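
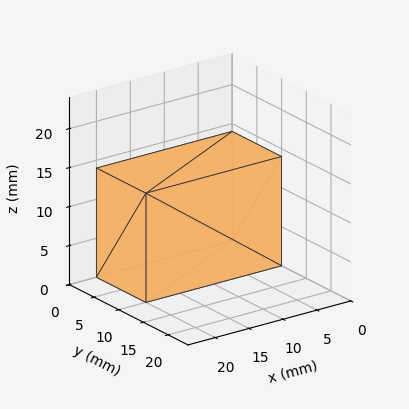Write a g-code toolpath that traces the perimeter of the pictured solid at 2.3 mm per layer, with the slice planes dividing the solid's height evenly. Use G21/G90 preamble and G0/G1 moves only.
Reading the render: the shape is a rectangular box, roughly 20 × 10 mm footprint and 14 mm tall (dimensions read to the nearest mm from the axis ticks). For the g-code, the solid's height is divided into equal slices at the stated Δz and each level perimeter traced with G1 moves after a G0 lift.

; perimeter-only toolpath
G21 ; units = mm
G90 ; absolute positioning
G28 ; home
; layer 1
G0 Z2.3
G0 X0.0 Y0.0
G1 X20.0 Y0.0
G1 X20.0 Y10.0
G1 X0.0 Y10.0
G1 X0.0 Y0.0
; layer 2
G0 Z4.7
G0 X0.0 Y0.0
G1 X20.0 Y0.0
G1 X20.0 Y10.0
G1 X0.0 Y10.0
G1 X0.0 Y0.0
; layer 3
G0 Z7.0
G0 X0.0 Y0.0
G1 X20.0 Y0.0
G1 X20.0 Y10.0
G1 X0.0 Y10.0
G1 X0.0 Y0.0
; layer 4
G0 Z9.3
G0 X0.0 Y0.0
G1 X20.0 Y0.0
G1 X20.0 Y10.0
G1 X0.0 Y10.0
G1 X0.0 Y0.0
; layer 5
G0 Z11.7
G0 X0.0 Y0.0
G1 X20.0 Y0.0
G1 X20.0 Y10.0
G1 X0.0 Y10.0
G1 X0.0 Y0.0
; layer 6
G0 Z14.0
G0 X0.0 Y0.0
G1 X20.0 Y0.0
G1 X20.0 Y10.0
G1 X0.0 Y10.0
G1 X0.0 Y0.0
M2 ; end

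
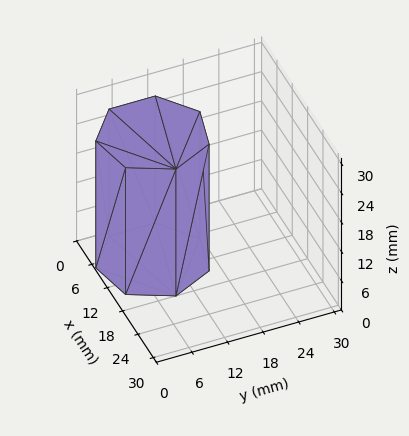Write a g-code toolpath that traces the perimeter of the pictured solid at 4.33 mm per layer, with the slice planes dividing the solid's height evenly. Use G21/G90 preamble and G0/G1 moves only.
Reading the render: the shape is a regular 7-sided prism (a cylinder approximated with 7 flat sides), circumscribed radius ≈ 9 mm, height ≈ 26 mm (dimensions read to the nearest mm from the axis ticks). For the g-code, the solid's height is divided into equal slices at the stated Δz and each level perimeter traced with G1 moves after a G0 lift.

; perimeter-only toolpath
G21 ; units = mm
G90 ; absolute positioning
G28 ; home
; layer 1
G0 Z4.33
G0 X18.00 Y9.00
G1 X14.61 Y16.04
G1 X7.00 Y17.77
G1 X0.89 Y12.90
G1 X0.89 Y5.10
G1 X7.00 Y0.23
G1 X14.61 Y1.96
G1 X18.00 Y9.00
; layer 2
G0 Z8.67
G0 X18.00 Y9.00
G1 X14.61 Y16.04
G1 X7.00 Y17.77
G1 X0.89 Y12.90
G1 X0.89 Y5.10
G1 X7.00 Y0.23
G1 X14.61 Y1.96
G1 X18.00 Y9.00
; layer 3
G0 Z13.00
G0 X18.00 Y9.00
G1 X14.61 Y16.04
G1 X7.00 Y17.77
G1 X0.89 Y12.90
G1 X0.89 Y5.10
G1 X7.00 Y0.23
G1 X14.61 Y1.96
G1 X18.00 Y9.00
; layer 4
G0 Z17.33
G0 X18.00 Y9.00
G1 X14.61 Y16.04
G1 X7.00 Y17.77
G1 X0.89 Y12.90
G1 X0.89 Y5.10
G1 X7.00 Y0.23
G1 X14.61 Y1.96
G1 X18.00 Y9.00
; layer 5
G0 Z21.67
G0 X18.00 Y9.00
G1 X14.61 Y16.04
G1 X7.00 Y17.77
G1 X0.89 Y12.90
G1 X0.89 Y5.10
G1 X7.00 Y0.23
G1 X14.61 Y1.96
G1 X18.00 Y9.00
; layer 6
G0 Z26.00
G0 X18.00 Y9.00
G1 X14.61 Y16.04
G1 X7.00 Y17.77
G1 X0.89 Y12.90
G1 X0.89 Y5.10
G1 X7.00 Y0.23
G1 X14.61 Y1.96
G1 X18.00 Y9.00
M2 ; end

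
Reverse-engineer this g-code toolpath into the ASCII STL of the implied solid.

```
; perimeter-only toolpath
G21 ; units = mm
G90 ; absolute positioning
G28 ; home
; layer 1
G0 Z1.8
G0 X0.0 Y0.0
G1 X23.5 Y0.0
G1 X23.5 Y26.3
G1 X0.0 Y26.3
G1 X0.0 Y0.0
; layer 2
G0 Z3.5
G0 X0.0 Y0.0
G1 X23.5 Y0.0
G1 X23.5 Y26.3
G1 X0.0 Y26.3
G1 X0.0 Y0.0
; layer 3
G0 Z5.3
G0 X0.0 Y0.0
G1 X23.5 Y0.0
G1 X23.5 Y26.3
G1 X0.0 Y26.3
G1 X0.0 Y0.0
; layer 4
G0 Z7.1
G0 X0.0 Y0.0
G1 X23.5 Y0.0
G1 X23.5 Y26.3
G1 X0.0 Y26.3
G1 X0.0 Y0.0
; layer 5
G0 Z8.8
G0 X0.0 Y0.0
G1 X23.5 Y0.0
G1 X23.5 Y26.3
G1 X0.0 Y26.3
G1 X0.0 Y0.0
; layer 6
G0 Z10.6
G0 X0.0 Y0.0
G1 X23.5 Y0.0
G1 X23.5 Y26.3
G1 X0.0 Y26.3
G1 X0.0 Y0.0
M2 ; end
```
solid part
  facet normal 0.0000 0.0000 -1.0000
    outer loop
      vertex 23.5 26.3 0.0
      vertex 23.5 0.0 0.0
      vertex 0.0 0.0 0.0
    endloop
  endfacet
  facet normal 0.0000 0.0000 -1.0000
    outer loop
      vertex 0.0 26.3 0.0
      vertex 23.5 26.3 0.0
      vertex 0.0 0.0 0.0
    endloop
  endfacet
  facet normal 0.0000 0.0000 1.0000
    outer loop
      vertex 0.0 0.0 10.6
      vertex 23.5 0.0 10.6
      vertex 23.5 26.3 10.6
    endloop
  endfacet
  facet normal 0.0000 0.0000 1.0000
    outer loop
      vertex 0.0 0.0 10.6
      vertex 23.5 26.3 10.6
      vertex 0.0 26.3 10.6
    endloop
  endfacet
  facet normal 0.0000 -1.0000 0.0000
    outer loop
      vertex 0.0 0.0 0.0
      vertex 23.5 0.0 0.0
      vertex 23.5 0.0 10.6
    endloop
  endfacet
  facet normal 0.0000 -1.0000 0.0000
    outer loop
      vertex 0.0 0.0 0.0
      vertex 23.5 0.0 10.6
      vertex 0.0 0.0 10.6
    endloop
  endfacet
  facet normal 0.0000 1.0000 0.0000
    outer loop
      vertex 23.5 26.3 10.6
      vertex 23.5 26.3 0.0
      vertex 0.0 26.3 0.0
    endloop
  endfacet
  facet normal 0.0000 1.0000 0.0000
    outer loop
      vertex 0.0 26.3 10.6
      vertex 23.5 26.3 10.6
      vertex 0.0 26.3 0.0
    endloop
  endfacet
  facet normal -1.0000 0.0000 0.0000
    outer loop
      vertex 0.0 26.3 10.6
      vertex 0.0 26.3 0.0
      vertex 0.0 0.0 0.0
    endloop
  endfacet
  facet normal -1.0000 0.0000 0.0000
    outer loop
      vertex 0.0 0.0 10.6
      vertex 0.0 26.3 10.6
      vertex 0.0 0.0 0.0
    endloop
  endfacet
  facet normal 1.0000 0.0000 0.0000
    outer loop
      vertex 23.5 0.0 0.0
      vertex 23.5 26.3 0.0
      vertex 23.5 26.3 10.6
    endloop
  endfacet
  facet normal 1.0000 0.0000 0.0000
    outer loop
      vertex 23.5 0.0 0.0
      vertex 23.5 26.3 10.6
      vertex 23.5 0.0 10.6
    endloop
  endfacet
endsolid part

The G0 Z moves step by Δz≈1.8 mm. Every layer's G1 loop is the same polygon, so the solid is a straight extrusion of it from z=0 to z≈10.6. Closing with flat bottom and top caps and triangulating gives 12 facets — a rectangular box, roughly 23.5 × 26.3 mm footprint and 10.6 mm tall.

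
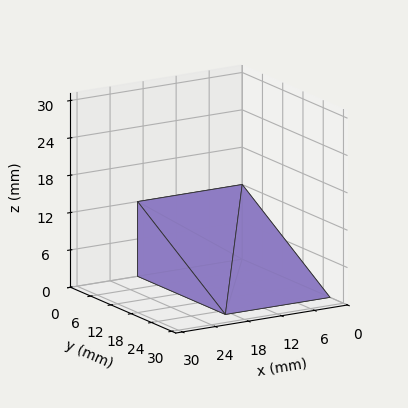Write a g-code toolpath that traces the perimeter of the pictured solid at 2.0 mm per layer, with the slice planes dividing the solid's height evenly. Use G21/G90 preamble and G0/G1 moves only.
Reading the render: the shape is a wedge (ramp): 19 × 26 mm base, rising to 12 mm along the y=0 edge and sloping linearly to z=0 at y=26 (dimensions read to the nearest mm from the axis ticks). For the g-code, the solid's height is divided into equal slices at the stated Δz and each level perimeter traced with G1 moves after a G0 lift.

; perimeter-only toolpath
G21 ; units = mm
G90 ; absolute positioning
G28 ; home
; layer 1
G0 Z2.0
G0 X0.0 Y0.0
G1 X19.0 Y0.0
G1 X19.0 Y21.7
G1 X0.0 Y21.7
G1 X0.0 Y0.0
; layer 2
G0 Z4.0
G0 X0.0 Y0.0
G1 X19.0 Y0.0
G1 X19.0 Y17.3
G1 X0.0 Y17.3
G1 X0.0 Y0.0
; layer 3
G0 Z6.0
G0 X0.0 Y0.0
G1 X19.0 Y0.0
G1 X19.0 Y13.0
G1 X0.0 Y13.0
G1 X0.0 Y0.0
; layer 4
G0 Z8.0
G0 X0.0 Y0.0
G1 X19.0 Y0.0
G1 X19.0 Y8.7
G1 X0.0 Y8.7
G1 X0.0 Y0.0
; layer 5
G0 Z10.0
G0 X0.0 Y0.0
G1 X19.0 Y0.0
G1 X19.0 Y4.3
G1 X0.0 Y4.3
G1 X0.0 Y0.0
M2 ; end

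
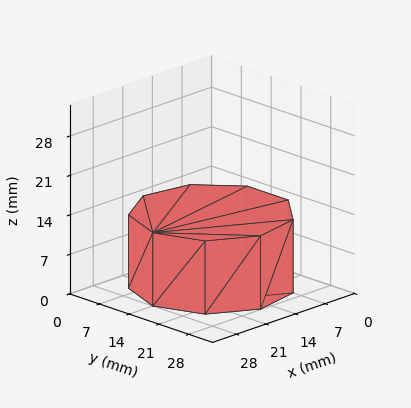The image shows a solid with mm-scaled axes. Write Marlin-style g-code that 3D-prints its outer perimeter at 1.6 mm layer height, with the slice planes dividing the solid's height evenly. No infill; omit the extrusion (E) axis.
Reading the render: the shape is a regular 9-sided prism (a cylinder approximated with 9 flat sides), circumscribed radius ≈ 14 mm, height ≈ 13 mm (dimensions read to the nearest mm from the axis ticks). For the g-code, the solid's height is divided into equal slices at the stated Δz and each level perimeter traced with G1 moves after a G0 lift.

; perimeter-only toolpath
G21 ; units = mm
G90 ; absolute positioning
G28 ; home
; layer 1
G0 Z1.6
G0 X28.0 Y14.0
G1 X24.7 Y23.0
G1 X16.4 Y27.8
G1 X7.0 Y26.1
G1 X0.8 Y18.8
G1 X0.8 Y9.2
G1 X7.0 Y1.9
G1 X16.4 Y0.2
G1 X24.7 Y5.0
G1 X28.0 Y14.0
; layer 2
G0 Z3.2
G0 X28.0 Y14.0
G1 X24.7 Y23.0
G1 X16.4 Y27.8
G1 X7.0 Y26.1
G1 X0.8 Y18.8
G1 X0.8 Y9.2
G1 X7.0 Y1.9
G1 X16.4 Y0.2
G1 X24.7 Y5.0
G1 X28.0 Y14.0
; layer 3
G0 Z4.9
G0 X28.0 Y14.0
G1 X24.7 Y23.0
G1 X16.4 Y27.8
G1 X7.0 Y26.1
G1 X0.8 Y18.8
G1 X0.8 Y9.2
G1 X7.0 Y1.9
G1 X16.4 Y0.2
G1 X24.7 Y5.0
G1 X28.0 Y14.0
; layer 4
G0 Z6.5
G0 X28.0 Y14.0
G1 X24.7 Y23.0
G1 X16.4 Y27.8
G1 X7.0 Y26.1
G1 X0.8 Y18.8
G1 X0.8 Y9.2
G1 X7.0 Y1.9
G1 X16.4 Y0.2
G1 X24.7 Y5.0
G1 X28.0 Y14.0
; layer 5
G0 Z8.1
G0 X28.0 Y14.0
G1 X24.7 Y23.0
G1 X16.4 Y27.8
G1 X7.0 Y26.1
G1 X0.8 Y18.8
G1 X0.8 Y9.2
G1 X7.0 Y1.9
G1 X16.4 Y0.2
G1 X24.7 Y5.0
G1 X28.0 Y14.0
; layer 6
G0 Z9.8
G0 X28.0 Y14.0
G1 X24.7 Y23.0
G1 X16.4 Y27.8
G1 X7.0 Y26.1
G1 X0.8 Y18.8
G1 X0.8 Y9.2
G1 X7.0 Y1.9
G1 X16.4 Y0.2
G1 X24.7 Y5.0
G1 X28.0 Y14.0
; layer 7
G0 Z11.4
G0 X28.0 Y14.0
G1 X24.7 Y23.0
G1 X16.4 Y27.8
G1 X7.0 Y26.1
G1 X0.8 Y18.8
G1 X0.8 Y9.2
G1 X7.0 Y1.9
G1 X16.4 Y0.2
G1 X24.7 Y5.0
G1 X28.0 Y14.0
; layer 8
G0 Z13.0
G0 X28.0 Y14.0
G1 X24.7 Y23.0
G1 X16.4 Y27.8
G1 X7.0 Y26.1
G1 X0.8 Y18.8
G1 X0.8 Y9.2
G1 X7.0 Y1.9
G1 X16.4 Y0.2
G1 X24.7 Y5.0
G1 X28.0 Y14.0
M2 ; end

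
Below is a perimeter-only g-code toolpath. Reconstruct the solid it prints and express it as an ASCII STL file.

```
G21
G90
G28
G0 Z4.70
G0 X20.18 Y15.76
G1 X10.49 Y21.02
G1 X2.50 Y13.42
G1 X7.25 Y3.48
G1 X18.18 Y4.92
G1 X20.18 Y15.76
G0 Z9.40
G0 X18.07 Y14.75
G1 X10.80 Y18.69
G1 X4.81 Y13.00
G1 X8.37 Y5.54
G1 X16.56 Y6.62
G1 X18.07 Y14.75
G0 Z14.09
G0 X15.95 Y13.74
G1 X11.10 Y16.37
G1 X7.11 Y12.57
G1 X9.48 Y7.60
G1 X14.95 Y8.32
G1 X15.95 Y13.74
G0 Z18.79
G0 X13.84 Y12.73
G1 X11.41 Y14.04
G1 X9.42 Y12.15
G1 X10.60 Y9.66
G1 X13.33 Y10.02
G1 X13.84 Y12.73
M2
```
solid part
  facet normal 0.0000 0.0000 -1.0000
    outer loop
      vertex 0.20 13.85 0.00
      vertex 10.18 23.34 0.00
      vertex 22.30 16.77 0.00
    endloop
  endfacet
  facet normal 0.0000 0.0000 -1.0000
    outer loop
      vertex 6.13 1.42 0.00
      vertex 0.20 13.85 0.00
      vertex 22.30 16.77 0.00
    endloop
  endfacet
  facet normal 0.0000 0.0000 -1.0000
    outer loop
      vertex 19.79 3.22 0.00
      vertex 6.13 1.42 0.00
      vertex 22.30 16.77 0.00
    endloop
  endfacet
  facet normal 0.4419 0.8152 0.3743
    outer loop
      vertex 22.30 16.77 0.00
      vertex 10.18 23.34 0.00
      vertex 11.72 11.72 23.49
    endloop
  endfacet
  facet normal -0.6390 0.6720 0.3743
    outer loop
      vertex 10.18 23.34 0.00
      vertex 0.20 13.85 0.00
      vertex 11.72 11.72 23.49
    endloop
  endfacet
  facet normal -0.8370 -0.3993 0.3743
    outer loop
      vertex 0.20 13.85 0.00
      vertex 6.13 1.42 0.00
      vertex 11.72 11.72 23.49
    endloop
  endfacet
  facet normal 0.1211 -0.9194 0.3743
    outer loop
      vertex 6.13 1.42 0.00
      vertex 19.79 3.22 0.00
      vertex 11.72 11.72 23.49
    endloop
  endfacet
  facet normal 0.9118 -0.1689 0.3744
    outer loop
      vertex 19.79 3.22 0.00
      vertex 22.30 16.77 0.00
      vertex 11.72 11.72 23.49
    endloop
  endfacet
endsolid part

The G0 Z moves step by Δz≈4.70 mm. The G1 loops shrink linearly with z, so the solid tapers from its base footprint up to z≈23.5. Closing with a flat bottom cap and the tapered top and triangulating gives 8 facets — a regular 5-sided pyramid, base circumscribed radius ≈ 11.7 mm, apex at z ≈ 23.5 mm.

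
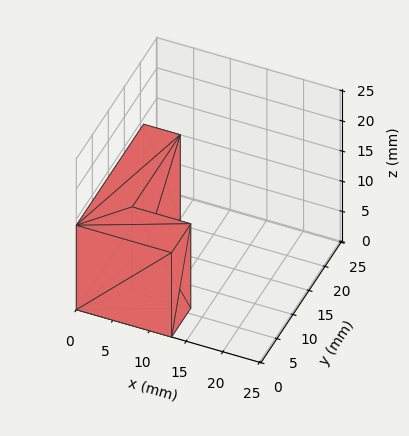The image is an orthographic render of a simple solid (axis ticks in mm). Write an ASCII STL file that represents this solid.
Reading the render: the shape is an L-shaped prism: outer 13 × 21 mm, arm thicknesses ≈ 6 mm (horizontal) and 5 mm (vertical), extruded 14 mm in z (dimensions read to the nearest mm from the axis ticks). For the STL, each face is triangulated and given an outward normal.

solid part
  facet normal 0.0000 0.0000 -1.0000
    outer loop
      vertex 13.0 6.0 0.0
      vertex 13.0 0.0 0.0
      vertex 0.0 0.0 0.0
    endloop
  endfacet
  facet normal 0.0000 0.0000 -1.0000
    outer loop
      vertex 5.0 6.0 0.0
      vertex 13.0 6.0 0.0
      vertex 0.0 0.0 0.0
    endloop
  endfacet
  facet normal 0.0000 0.0000 -1.0000
    outer loop
      vertex 5.0 21.0 0.0
      vertex 5.0 6.0 0.0
      vertex 0.0 0.0 0.0
    endloop
  endfacet
  facet normal 0.0000 0.0000 -1.0000
    outer loop
      vertex 0.0 21.0 0.0
      vertex 5.0 21.0 0.0
      vertex 0.0 0.0 0.0
    endloop
  endfacet
  facet normal 0.0000 0.0000 1.0000
    outer loop
      vertex 0.0 0.0 14.0
      vertex 13.0 0.0 14.0
      vertex 13.0 6.0 14.0
    endloop
  endfacet
  facet normal 0.0000 0.0000 1.0000
    outer loop
      vertex 0.0 0.0 14.0
      vertex 13.0 6.0 14.0
      vertex 5.0 6.0 14.0
    endloop
  endfacet
  facet normal 0.0000 0.0000 1.0000
    outer loop
      vertex 0.0 0.0 14.0
      vertex 5.0 6.0 14.0
      vertex 5.0 21.0 14.0
    endloop
  endfacet
  facet normal 0.0000 0.0000 1.0000
    outer loop
      vertex 0.0 0.0 14.0
      vertex 5.0 21.0 14.0
      vertex 0.0 21.0 14.0
    endloop
  endfacet
  facet normal 0.0000 -1.0000 0.0000
    outer loop
      vertex 0.0 0.0 0.0
      vertex 13.0 0.0 0.0
      vertex 13.0 0.0 14.0
    endloop
  endfacet
  facet normal 0.0000 -1.0000 0.0000
    outer loop
      vertex 0.0 0.0 0.0
      vertex 13.0 0.0 14.0
      vertex 0.0 0.0 14.0
    endloop
  endfacet
  facet normal 1.0000 0.0000 0.0000
    outer loop
      vertex 13.0 0.0 0.0
      vertex 13.0 6.0 0.0
      vertex 13.0 6.0 14.0
    endloop
  endfacet
  facet normal 1.0000 0.0000 0.0000
    outer loop
      vertex 13.0 0.0 0.0
      vertex 13.0 6.0 14.0
      vertex 13.0 0.0 14.0
    endloop
  endfacet
  facet normal 0.0000 1.0000 0.0000
    outer loop
      vertex 13.0 6.0 0.0
      vertex 5.0 6.0 0.0
      vertex 5.0 6.0 14.0
    endloop
  endfacet
  facet normal 0.0000 1.0000 0.0000
    outer loop
      vertex 13.0 6.0 0.0
      vertex 5.0 6.0 14.0
      vertex 13.0 6.0 14.0
    endloop
  endfacet
  facet normal 1.0000 0.0000 0.0000
    outer loop
      vertex 5.0 6.0 0.0
      vertex 5.0 21.0 0.0
      vertex 5.0 21.0 14.0
    endloop
  endfacet
  facet normal 1.0000 0.0000 0.0000
    outer loop
      vertex 5.0 6.0 0.0
      vertex 5.0 21.0 14.0
      vertex 5.0 6.0 14.0
    endloop
  endfacet
  facet normal 0.0000 1.0000 0.0000
    outer loop
      vertex 5.0 21.0 0.0
      vertex 0.0 21.0 0.0
      vertex 0.0 21.0 14.0
    endloop
  endfacet
  facet normal 0.0000 1.0000 0.0000
    outer loop
      vertex 5.0 21.0 0.0
      vertex 0.0 21.0 14.0
      vertex 5.0 21.0 14.0
    endloop
  endfacet
  facet normal -1.0000 0.0000 0.0000
    outer loop
      vertex 0.0 21.0 0.0
      vertex 0.0 0.0 0.0
      vertex 0.0 0.0 14.0
    endloop
  endfacet
  facet normal -1.0000 0.0000 0.0000
    outer loop
      vertex 0.0 21.0 0.0
      vertex 0.0 0.0 14.0
      vertex 0.0 21.0 14.0
    endloop
  endfacet
endsolid part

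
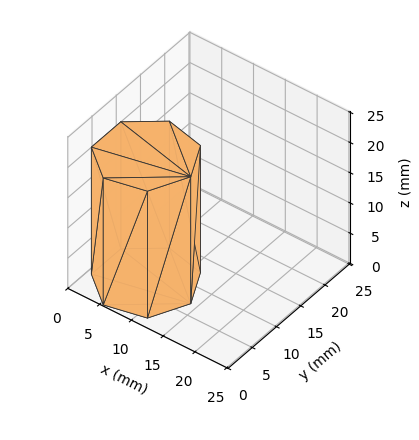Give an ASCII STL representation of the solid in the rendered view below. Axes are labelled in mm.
Reading the render: the shape is a regular 7-sided prism (a cylinder approximated with 7 flat sides), circumscribed radius ≈ 7 mm, height ≈ 21 mm (dimensions read to the nearest mm from the axis ticks). For the STL, each face is triangulated and given an outward normal.

solid part
  facet normal 0.0000 0.0000 -1.0000
    outer loop
      vertex 5.44 13.82 0.00
      vertex 11.36 12.47 0.00
      vertex 14.00 7.00 0.00
    endloop
  endfacet
  facet normal 0.0000 0.0000 -1.0000
    outer loop
      vertex 0.69 10.04 0.00
      vertex 5.44 13.82 0.00
      vertex 14.00 7.00 0.00
    endloop
  endfacet
  facet normal 0.0000 0.0000 -1.0000
    outer loop
      vertex 0.69 3.96 0.00
      vertex 0.69 10.04 0.00
      vertex 14.00 7.00 0.00
    endloop
  endfacet
  facet normal 0.0000 0.0000 -1.0000
    outer loop
      vertex 5.44 0.18 0.00
      vertex 0.69 3.96 0.00
      vertex 14.00 7.00 0.00
    endloop
  endfacet
  facet normal 0.0000 0.0000 -1.0000
    outer loop
      vertex 11.36 1.53 0.00
      vertex 5.44 0.18 0.00
      vertex 14.00 7.00 0.00
    endloop
  endfacet
  facet normal 0.0000 0.0000 1.0000
    outer loop
      vertex 14.00 7.00 21.00
      vertex 11.36 12.47 21.00
      vertex 5.44 13.82 21.00
    endloop
  endfacet
  facet normal 0.0000 0.0000 1.0000
    outer loop
      vertex 14.00 7.00 21.00
      vertex 5.44 13.82 21.00
      vertex 0.69 10.04 21.00
    endloop
  endfacet
  facet normal 0.0000 0.0000 1.0000
    outer loop
      vertex 14.00 7.00 21.00
      vertex 0.69 10.04 21.00
      vertex 0.69 3.96 21.00
    endloop
  endfacet
  facet normal 0.0000 0.0000 1.0000
    outer loop
      vertex 14.00 7.00 21.00
      vertex 0.69 3.96 21.00
      vertex 5.44 0.18 21.00
    endloop
  endfacet
  facet normal 0.0000 0.0000 1.0000
    outer loop
      vertex 14.00 7.00 21.00
      vertex 5.44 0.18 21.00
      vertex 11.36 1.53 21.00
    endloop
  endfacet
  facet normal 0.9006 0.4347 0.0000
    outer loop
      vertex 14.00 7.00 0.00
      vertex 11.36 12.47 0.00
      vertex 11.36 12.47 21.00
    endloop
  endfacet
  facet normal 0.9006 0.4347 0.0000
    outer loop
      vertex 14.00 7.00 0.00
      vertex 11.36 12.47 21.00
      vertex 14.00 7.00 21.00
    endloop
  endfacet
  facet normal 0.2223 0.9750 0.0000
    outer loop
      vertex 11.36 12.47 0.00
      vertex 5.44 13.82 0.00
      vertex 5.44 13.82 21.00
    endloop
  endfacet
  facet normal 0.2223 0.9750 0.0000
    outer loop
      vertex 11.36 12.47 0.00
      vertex 5.44 13.82 21.00
      vertex 11.36 12.47 21.00
    endloop
  endfacet
  facet normal -0.6227 0.7825 0.0000
    outer loop
      vertex 5.44 13.82 0.00
      vertex 0.69 10.04 0.00
      vertex 0.69 10.04 21.00
    endloop
  endfacet
  facet normal -0.6227 0.7825 0.0000
    outer loop
      vertex 5.44 13.82 0.00
      vertex 0.69 10.04 21.00
      vertex 5.44 13.82 21.00
    endloop
  endfacet
  facet normal -1.0000 0.0000 0.0000
    outer loop
      vertex 0.69 10.04 0.00
      vertex 0.69 3.96 0.00
      vertex 0.69 3.96 21.00
    endloop
  endfacet
  facet normal -1.0000 0.0000 0.0000
    outer loop
      vertex 0.69 10.04 0.00
      vertex 0.69 3.96 21.00
      vertex 0.69 10.04 21.00
    endloop
  endfacet
  facet normal -0.6227 -0.7825 0.0000
    outer loop
      vertex 0.69 3.96 0.00
      vertex 5.44 0.18 0.00
      vertex 5.44 0.18 21.00
    endloop
  endfacet
  facet normal -0.6227 -0.7825 0.0000
    outer loop
      vertex 0.69 3.96 0.00
      vertex 5.44 0.18 21.00
      vertex 0.69 3.96 21.00
    endloop
  endfacet
  facet normal 0.2223 -0.9750 0.0000
    outer loop
      vertex 5.44 0.18 0.00
      vertex 11.36 1.53 0.00
      vertex 11.36 1.53 21.00
    endloop
  endfacet
  facet normal 0.2223 -0.9750 0.0000
    outer loop
      vertex 5.44 0.18 0.00
      vertex 11.36 1.53 21.00
      vertex 5.44 0.18 21.00
    endloop
  endfacet
  facet normal 0.9006 -0.4347 0.0000
    outer loop
      vertex 11.36 1.53 0.00
      vertex 14.00 7.00 0.00
      vertex 14.00 7.00 21.00
    endloop
  endfacet
  facet normal 0.9006 -0.4347 0.0000
    outer loop
      vertex 11.36 1.53 0.00
      vertex 14.00 7.00 21.00
      vertex 11.36 1.53 21.00
    endloop
  endfacet
endsolid part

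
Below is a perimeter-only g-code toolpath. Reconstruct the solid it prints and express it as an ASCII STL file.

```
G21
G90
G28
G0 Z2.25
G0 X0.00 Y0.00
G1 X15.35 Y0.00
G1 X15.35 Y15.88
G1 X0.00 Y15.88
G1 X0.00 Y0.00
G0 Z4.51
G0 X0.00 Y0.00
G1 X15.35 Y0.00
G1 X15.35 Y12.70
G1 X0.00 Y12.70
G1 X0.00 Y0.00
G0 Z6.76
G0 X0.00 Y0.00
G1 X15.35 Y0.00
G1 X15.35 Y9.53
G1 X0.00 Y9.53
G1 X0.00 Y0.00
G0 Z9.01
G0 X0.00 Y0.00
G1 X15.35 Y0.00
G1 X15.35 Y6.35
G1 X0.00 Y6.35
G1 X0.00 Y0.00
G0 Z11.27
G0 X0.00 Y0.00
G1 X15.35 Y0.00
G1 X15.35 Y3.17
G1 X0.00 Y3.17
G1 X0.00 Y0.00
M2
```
solid part
  facet normal 0.0000 0.0000 -1.0000
    outer loop
      vertex 15.35 19.05 0.00
      vertex 15.35 0.00 0.00
      vertex 0.00 0.00 0.00
    endloop
  endfacet
  facet normal 0.0000 0.0000 -1.0000
    outer loop
      vertex 0.00 19.05 0.00
      vertex 15.35 19.05 0.00
      vertex 0.00 0.00 0.00
    endloop
  endfacet
  facet normal 0.0000 -1.0000 0.0000
    outer loop
      vertex 0.00 0.00 0.00
      vertex 15.35 0.00 0.00
      vertex 15.35 0.00 13.52
    endloop
  endfacet
  facet normal 0.0000 -1.0000 0.0000
    outer loop
      vertex 0.00 0.00 0.00
      vertex 15.35 0.00 13.52
      vertex 0.00 0.00 13.52
    endloop
  endfacet
  facet normal 0.0000 0.5788 0.8155
    outer loop
      vertex 0.00 0.00 13.52
      vertex 15.35 0.00 13.52
      vertex 15.35 19.05 0.00
    endloop
  endfacet
  facet normal 0.0000 0.5788 0.8155
    outer loop
      vertex 0.00 0.00 13.52
      vertex 15.35 19.05 0.00
      vertex 0.00 19.05 0.00
    endloop
  endfacet
  facet normal -1.0000 0.0000 0.0000
    outer loop
      vertex 0.00 0.00 13.52
      vertex 0.00 19.05 0.00
      vertex 0.00 0.00 0.00
    endloop
  endfacet
  facet normal 1.0000 0.0000 0.0000
    outer loop
      vertex 15.35 0.00 0.00
      vertex 15.35 19.05 0.00
      vertex 15.35 0.00 13.52
    endloop
  endfacet
endsolid part

The G0 Z moves step by Δz≈2.25 mm. The G1 loops shrink linearly with z, so the solid tapers from its base footprint up to z≈13.5. Closing with a flat bottom cap and the tapered top and triangulating gives 8 facets — a wedge (ramp): 15.3 × 19.1 mm base, rising to 13.5 mm along the y=0 edge and sloping linearly to z=0 at y=19.1.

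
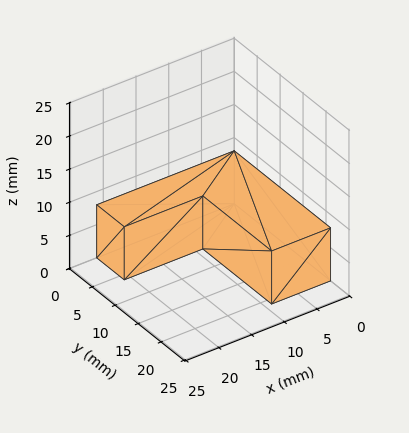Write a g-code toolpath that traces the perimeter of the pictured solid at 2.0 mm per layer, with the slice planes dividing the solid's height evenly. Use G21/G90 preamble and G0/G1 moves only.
Reading the render: the shape is an L-shaped prism: outer 21 × 21 mm, arm thicknesses ≈ 6 mm (horizontal) and 9 mm (vertical), extruded 8 mm in z (dimensions read to the nearest mm from the axis ticks). For the g-code, the solid's height is divided into equal slices at the stated Δz and each level perimeter traced with G1 moves after a G0 lift.

; perimeter-only toolpath
G21 ; units = mm
G90 ; absolute positioning
G28 ; home
; layer 1
G0 Z2.0
G0 X0.0 Y0.0
G1 X21.0 Y0.0
G1 X21.0 Y6.0
G1 X9.0 Y6.0
G1 X9.0 Y21.0
G1 X0.0 Y21.0
G1 X0.0 Y0.0
; layer 2
G0 Z4.0
G0 X0.0 Y0.0
G1 X21.0 Y0.0
G1 X21.0 Y6.0
G1 X9.0 Y6.0
G1 X9.0 Y21.0
G1 X0.0 Y21.0
G1 X0.0 Y0.0
; layer 3
G0 Z6.0
G0 X0.0 Y0.0
G1 X21.0 Y0.0
G1 X21.0 Y6.0
G1 X9.0 Y6.0
G1 X9.0 Y21.0
G1 X0.0 Y21.0
G1 X0.0 Y0.0
; layer 4
G0 Z8.0
G0 X0.0 Y0.0
G1 X21.0 Y0.0
G1 X21.0 Y6.0
G1 X9.0 Y6.0
G1 X9.0 Y21.0
G1 X0.0 Y21.0
G1 X0.0 Y0.0
M2 ; end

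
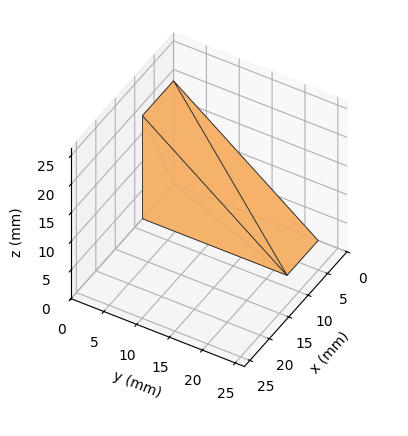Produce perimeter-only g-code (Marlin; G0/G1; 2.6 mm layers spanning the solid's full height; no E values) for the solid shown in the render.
Reading the render: the shape is a wedge (ramp): 8 × 22 mm base, rising to 18 mm along the y=0 edge and sloping linearly to z=0 at y=22 (dimensions read to the nearest mm from the axis ticks). For the g-code, the solid's height is divided into equal slices at the stated Δz and each level perimeter traced with G1 moves after a G0 lift.

; perimeter-only toolpath
G21 ; units = mm
G90 ; absolute positioning
G28 ; home
; layer 1
G0 Z2.6
G0 X0.0 Y0.0
G1 X8.0 Y0.0
G1 X8.0 Y18.9
G1 X0.0 Y18.9
G1 X0.0 Y0.0
; layer 2
G0 Z5.1
G0 X0.0 Y0.0
G1 X8.0 Y0.0
G1 X8.0 Y15.7
G1 X0.0 Y15.7
G1 X0.0 Y0.0
; layer 3
G0 Z7.7
G0 X0.0 Y0.0
G1 X8.0 Y0.0
G1 X8.0 Y12.6
G1 X0.0 Y12.6
G1 X0.0 Y0.0
; layer 4
G0 Z10.3
G0 X0.0 Y0.0
G1 X8.0 Y0.0
G1 X8.0 Y9.4
G1 X0.0 Y9.4
G1 X0.0 Y0.0
; layer 5
G0 Z12.9
G0 X0.0 Y0.0
G1 X8.0 Y0.0
G1 X8.0 Y6.3
G1 X0.0 Y6.3
G1 X0.0 Y0.0
; layer 6
G0 Z15.4
G0 X0.0 Y0.0
G1 X8.0 Y0.0
G1 X8.0 Y3.1
G1 X0.0 Y3.1
G1 X0.0 Y0.0
M2 ; end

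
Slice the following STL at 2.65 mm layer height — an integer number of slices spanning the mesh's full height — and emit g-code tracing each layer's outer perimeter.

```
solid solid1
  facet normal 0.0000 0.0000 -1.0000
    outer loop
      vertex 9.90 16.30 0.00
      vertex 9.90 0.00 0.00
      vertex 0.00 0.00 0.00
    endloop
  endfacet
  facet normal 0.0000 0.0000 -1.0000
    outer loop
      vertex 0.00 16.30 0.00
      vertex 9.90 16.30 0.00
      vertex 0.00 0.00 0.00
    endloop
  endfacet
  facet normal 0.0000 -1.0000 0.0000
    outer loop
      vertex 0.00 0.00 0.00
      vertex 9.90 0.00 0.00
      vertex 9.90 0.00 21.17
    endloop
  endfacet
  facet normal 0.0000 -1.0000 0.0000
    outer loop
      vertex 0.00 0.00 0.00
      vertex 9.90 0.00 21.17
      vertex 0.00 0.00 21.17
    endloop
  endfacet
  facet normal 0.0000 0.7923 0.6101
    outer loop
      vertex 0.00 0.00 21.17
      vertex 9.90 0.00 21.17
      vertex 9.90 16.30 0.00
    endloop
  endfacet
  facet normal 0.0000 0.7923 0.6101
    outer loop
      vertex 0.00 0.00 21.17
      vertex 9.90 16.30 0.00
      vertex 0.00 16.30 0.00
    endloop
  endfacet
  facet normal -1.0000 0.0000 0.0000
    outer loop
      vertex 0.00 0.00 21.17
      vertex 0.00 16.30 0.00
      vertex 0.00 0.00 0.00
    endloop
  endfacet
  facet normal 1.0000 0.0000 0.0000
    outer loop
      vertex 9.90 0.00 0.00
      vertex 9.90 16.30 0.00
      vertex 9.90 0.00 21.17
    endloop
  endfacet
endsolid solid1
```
; perimeter-only toolpath
G21 ; units = mm
G90 ; absolute positioning
G28 ; home
; layer 1
G0 Z2.65
G0 X0.00 Y0.00
G1 X9.90 Y0.00
G1 X9.90 Y14.26
G1 X0.00 Y14.26
G1 X0.00 Y0.00
; layer 2
G0 Z5.29
G0 X0.00 Y0.00
G1 X9.90 Y0.00
G1 X9.90 Y12.23
G1 X0.00 Y12.23
G1 X0.00 Y0.00
; layer 3
G0 Z7.94
G0 X0.00 Y0.00
G1 X9.90 Y0.00
G1 X9.90 Y10.19
G1 X0.00 Y10.19
G1 X0.00 Y0.00
; layer 4
G0 Z10.59
G0 X0.00 Y0.00
G1 X9.90 Y0.00
G1 X9.90 Y8.15
G1 X0.00 Y8.15
G1 X0.00 Y0.00
; layer 5
G0 Z13.23
G0 X0.00 Y0.00
G1 X9.90 Y0.00
G1 X9.90 Y6.11
G1 X0.00 Y6.11
G1 X0.00 Y0.00
; layer 6
G0 Z15.88
G0 X0.00 Y0.00
G1 X9.90 Y0.00
G1 X9.90 Y4.08
G1 X0.00 Y4.08
G1 X0.00 Y0.00
; layer 7
G0 Z18.52
G0 X0.00 Y0.00
G1 X9.90 Y0.00
G1 X9.90 Y2.04
G1 X0.00 Y2.04
G1 X0.00 Y0.00
M2 ; end

The solid is a wedge (ramp): 9.9 × 16.3 mm base, rising to 21.2 mm along the y=0 edge and sloping linearly to z=0 at y=16.3. Slicing at Δz = 2.65 mm — 8 equal slices spanning the solid's height, so layer i sits at z = i·h/8 — gives 7 non-empty perimeters. Each is a 4-segment closed polygon; G0 lifts to the layer z and rapids to the start vertex, then G1 traces the edges. The cross-section shrinks linearly with z (the slice at the apex is degenerate and omitted).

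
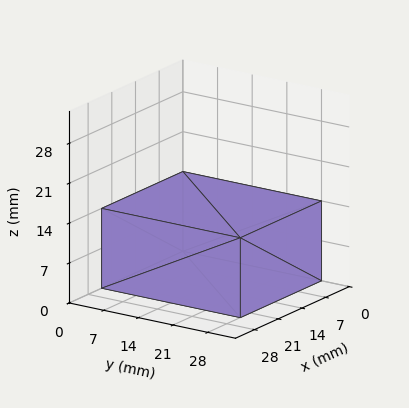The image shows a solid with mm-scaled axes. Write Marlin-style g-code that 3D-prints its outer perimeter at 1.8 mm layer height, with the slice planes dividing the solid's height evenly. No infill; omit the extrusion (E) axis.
Reading the render: the shape is a rectangular box, roughly 24 × 28 mm footprint and 14 mm tall (dimensions read to the nearest mm from the axis ticks). For the g-code, the solid's height is divided into equal slices at the stated Δz and each level perimeter traced with G1 moves after a G0 lift.

; perimeter-only toolpath
G21 ; units = mm
G90 ; absolute positioning
G28 ; home
; layer 1
G0 Z1.8
G0 X0.0 Y0.0
G1 X24.0 Y0.0
G1 X24.0 Y28.0
G1 X0.0 Y28.0
G1 X0.0 Y0.0
; layer 2
G0 Z3.5
G0 X0.0 Y0.0
G1 X24.0 Y0.0
G1 X24.0 Y28.0
G1 X0.0 Y28.0
G1 X0.0 Y0.0
; layer 3
G0 Z5.2
G0 X0.0 Y0.0
G1 X24.0 Y0.0
G1 X24.0 Y28.0
G1 X0.0 Y28.0
G1 X0.0 Y0.0
; layer 4
G0 Z7.0
G0 X0.0 Y0.0
G1 X24.0 Y0.0
G1 X24.0 Y28.0
G1 X0.0 Y28.0
G1 X0.0 Y0.0
; layer 5
G0 Z8.8
G0 X0.0 Y0.0
G1 X24.0 Y0.0
G1 X24.0 Y28.0
G1 X0.0 Y28.0
G1 X0.0 Y0.0
; layer 6
G0 Z10.5
G0 X0.0 Y0.0
G1 X24.0 Y0.0
G1 X24.0 Y28.0
G1 X0.0 Y28.0
G1 X0.0 Y0.0
; layer 7
G0 Z12.2
G0 X0.0 Y0.0
G1 X24.0 Y0.0
G1 X24.0 Y28.0
G1 X0.0 Y28.0
G1 X0.0 Y0.0
; layer 8
G0 Z14.0
G0 X0.0 Y0.0
G1 X24.0 Y0.0
G1 X24.0 Y28.0
G1 X0.0 Y28.0
G1 X0.0 Y0.0
M2 ; end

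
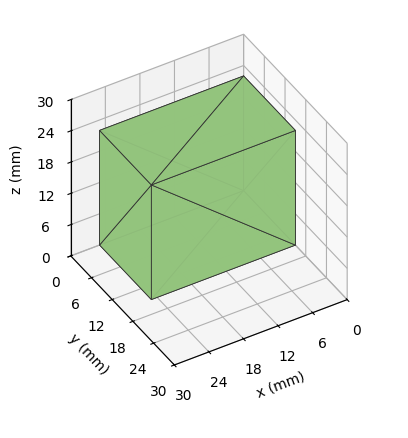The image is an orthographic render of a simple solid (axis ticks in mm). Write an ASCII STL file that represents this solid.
Reading the render: the shape is a rectangular box, roughly 25 × 15 mm footprint and 22 mm tall (dimensions read to the nearest mm from the axis ticks). For the STL, each face is triangulated and given an outward normal.

solid part
  facet normal 0.0000 0.0000 -1.0000
    outer loop
      vertex 25.00 15.00 0.00
      vertex 25.00 0.00 0.00
      vertex 0.00 0.00 0.00
    endloop
  endfacet
  facet normal 0.0000 0.0000 -1.0000
    outer loop
      vertex 0.00 15.00 0.00
      vertex 25.00 15.00 0.00
      vertex 0.00 0.00 0.00
    endloop
  endfacet
  facet normal 0.0000 0.0000 1.0000
    outer loop
      vertex 0.00 0.00 22.00
      vertex 25.00 0.00 22.00
      vertex 25.00 15.00 22.00
    endloop
  endfacet
  facet normal 0.0000 0.0000 1.0000
    outer loop
      vertex 0.00 0.00 22.00
      vertex 25.00 15.00 22.00
      vertex 0.00 15.00 22.00
    endloop
  endfacet
  facet normal 0.0000 -1.0000 0.0000
    outer loop
      vertex 0.00 0.00 0.00
      vertex 25.00 0.00 0.00
      vertex 25.00 0.00 22.00
    endloop
  endfacet
  facet normal 0.0000 -1.0000 0.0000
    outer loop
      vertex 0.00 0.00 0.00
      vertex 25.00 0.00 22.00
      vertex 0.00 0.00 22.00
    endloop
  endfacet
  facet normal 0.0000 1.0000 0.0000
    outer loop
      vertex 25.00 15.00 22.00
      vertex 25.00 15.00 0.00
      vertex 0.00 15.00 0.00
    endloop
  endfacet
  facet normal 0.0000 1.0000 0.0000
    outer loop
      vertex 0.00 15.00 22.00
      vertex 25.00 15.00 22.00
      vertex 0.00 15.00 0.00
    endloop
  endfacet
  facet normal -1.0000 0.0000 0.0000
    outer loop
      vertex 0.00 15.00 22.00
      vertex 0.00 15.00 0.00
      vertex 0.00 0.00 0.00
    endloop
  endfacet
  facet normal -1.0000 0.0000 0.0000
    outer loop
      vertex 0.00 0.00 22.00
      vertex 0.00 15.00 22.00
      vertex 0.00 0.00 0.00
    endloop
  endfacet
  facet normal 1.0000 0.0000 0.0000
    outer loop
      vertex 25.00 0.00 0.00
      vertex 25.00 15.00 0.00
      vertex 25.00 15.00 22.00
    endloop
  endfacet
  facet normal 1.0000 0.0000 0.0000
    outer loop
      vertex 25.00 0.00 0.00
      vertex 25.00 15.00 22.00
      vertex 25.00 0.00 22.00
    endloop
  endfacet
endsolid part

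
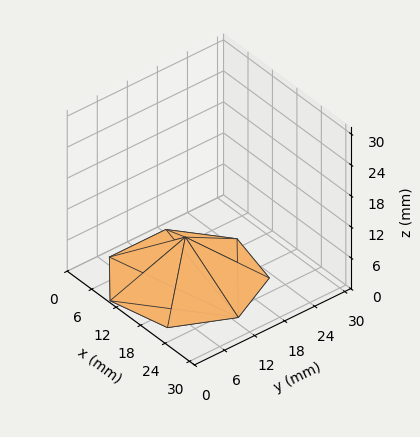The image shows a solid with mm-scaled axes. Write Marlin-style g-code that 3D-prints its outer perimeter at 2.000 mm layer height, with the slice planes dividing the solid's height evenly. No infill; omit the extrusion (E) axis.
Reading the render: the shape is a regular 7-sided pyramid, base circumscribed radius ≈ 13 mm, apex at z ≈ 8 mm (dimensions read to the nearest mm from the axis ticks). For the g-code, the solid's height is divided into equal slices at the stated Δz and each level perimeter traced with G1 moves after a G0 lift.

; perimeter-only toolpath
G21 ; units = mm
G90 ; absolute positioning
G28 ; home
; layer 1
G0 Z2.000
G0 X22.750 Y13.000
G1 X19.079 Y20.623
G1 X10.830 Y22.505
G1 X4.215 Y17.230
G1 X4.215 Y8.770
G1 X10.830 Y3.494
G1 X19.079 Y5.377
G1 X22.750 Y13.000
; layer 2
G0 Z4.000
G0 X19.500 Y13.000
G1 X17.053 Y18.082
G1 X11.553 Y19.337
G1 X7.143 Y15.820
G1 X7.143 Y10.180
G1 X11.553 Y6.663
G1 X17.053 Y7.918
G1 X19.500 Y13.000
; layer 3
G0 Z6.000
G0 X16.250 Y13.000
G1 X15.026 Y15.541
G1 X12.277 Y16.169
G1 X10.072 Y14.410
G1 X10.072 Y11.590
G1 X12.277 Y9.832
G1 X15.026 Y10.459
G1 X16.250 Y13.000
M2 ; end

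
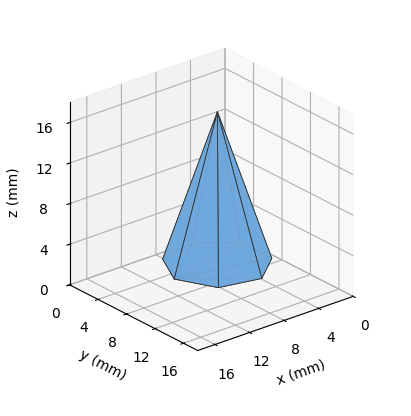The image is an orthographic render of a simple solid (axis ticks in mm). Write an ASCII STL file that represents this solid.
Reading the render: the shape is a regular 7-sided pyramid, base circumscribed radius ≈ 5 mm, apex at z ≈ 15 mm (dimensions read to the nearest mm from the axis ticks). For the STL, each face is triangulated and given an outward normal.

solid part
  facet normal 0.0000 0.0000 -1.0000
    outer loop
      vertex 3.887 9.875 0.000
      vertex 8.117 8.909 0.000
      vertex 10.000 5.000 0.000
    endloop
  endfacet
  facet normal 0.0000 0.0000 -1.0000
    outer loop
      vertex 0.495 7.169 0.000
      vertex 3.887 9.875 0.000
      vertex 10.000 5.000 0.000
    endloop
  endfacet
  facet normal 0.0000 0.0000 -1.0000
    outer loop
      vertex 0.495 2.831 0.000
      vertex 0.495 7.169 0.000
      vertex 10.000 5.000 0.000
    endloop
  endfacet
  facet normal 0.0000 0.0000 -1.0000
    outer loop
      vertex 3.887 0.125 0.000
      vertex 0.495 2.831 0.000
      vertex 10.000 5.000 0.000
    endloop
  endfacet
  facet normal 0.0000 0.0000 -1.0000
    outer loop
      vertex 8.117 1.091 0.000
      vertex 3.887 0.125 0.000
      vertex 10.000 5.000 0.000
    endloop
  endfacet
  facet normal 0.8629 0.4156 0.2876
    outer loop
      vertex 10.000 5.000 0.000
      vertex 8.117 8.909 0.000
      vertex 5.000 5.000 15.000
    endloop
  endfacet
  facet normal 0.2132 0.9337 0.2876
    outer loop
      vertex 8.117 8.909 0.000
      vertex 3.887 9.875 0.000
      vertex 5.000 5.000 15.000
    endloop
  endfacet
  facet normal -0.5973 0.7487 0.2876
    outer loop
      vertex 3.887 9.875 0.000
      vertex 0.495 7.169 0.000
      vertex 5.000 5.000 15.000
    endloop
  endfacet
  facet normal -0.9577 0.0000 0.2876
    outer loop
      vertex 0.495 7.169 0.000
      vertex 0.495 2.831 0.000
      vertex 5.000 5.000 15.000
    endloop
  endfacet
  facet normal -0.5973 -0.7487 0.2876
    outer loop
      vertex 0.495 2.831 0.000
      vertex 3.887 0.125 0.000
      vertex 5.000 5.000 15.000
    endloop
  endfacet
  facet normal 0.2132 -0.9337 0.2876
    outer loop
      vertex 3.887 0.125 0.000
      vertex 8.117 1.091 0.000
      vertex 5.000 5.000 15.000
    endloop
  endfacet
  facet normal 0.8629 -0.4156 0.2876
    outer loop
      vertex 8.117 1.091 0.000
      vertex 10.000 5.000 0.000
      vertex 5.000 5.000 15.000
    endloop
  endfacet
endsolid part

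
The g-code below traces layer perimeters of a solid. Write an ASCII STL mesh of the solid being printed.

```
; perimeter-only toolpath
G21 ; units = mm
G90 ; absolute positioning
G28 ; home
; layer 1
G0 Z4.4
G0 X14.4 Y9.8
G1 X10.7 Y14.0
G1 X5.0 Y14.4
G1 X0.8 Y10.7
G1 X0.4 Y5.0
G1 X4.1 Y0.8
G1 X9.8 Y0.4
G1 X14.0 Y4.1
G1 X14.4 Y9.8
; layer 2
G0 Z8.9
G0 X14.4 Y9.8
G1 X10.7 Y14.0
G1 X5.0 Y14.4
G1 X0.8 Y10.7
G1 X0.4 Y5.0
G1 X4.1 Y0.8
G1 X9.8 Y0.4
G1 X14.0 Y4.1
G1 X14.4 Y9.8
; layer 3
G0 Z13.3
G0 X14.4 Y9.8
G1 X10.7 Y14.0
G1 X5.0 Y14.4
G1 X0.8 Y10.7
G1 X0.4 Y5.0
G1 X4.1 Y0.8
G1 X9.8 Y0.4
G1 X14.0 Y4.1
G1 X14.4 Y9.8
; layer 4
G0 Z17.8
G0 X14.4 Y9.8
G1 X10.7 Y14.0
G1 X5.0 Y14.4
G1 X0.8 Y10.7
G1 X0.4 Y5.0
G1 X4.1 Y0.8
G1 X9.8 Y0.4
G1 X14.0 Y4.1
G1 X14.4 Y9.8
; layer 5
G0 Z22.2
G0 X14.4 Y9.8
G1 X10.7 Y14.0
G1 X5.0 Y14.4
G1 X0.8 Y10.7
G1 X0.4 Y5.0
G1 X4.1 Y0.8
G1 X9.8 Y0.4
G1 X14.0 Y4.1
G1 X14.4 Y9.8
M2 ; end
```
solid part
  facet normal 0.0000 0.0000 -1.0000
    outer loop
      vertex 5.0 14.4 0.0
      vertex 10.7 14.0 0.0
      vertex 14.4 9.8 0.0
    endloop
  endfacet
  facet normal 0.0000 0.0000 -1.0000
    outer loop
      vertex 0.8 10.7 0.0
      vertex 5.0 14.4 0.0
      vertex 14.4 9.8 0.0
    endloop
  endfacet
  facet normal 0.0000 0.0000 -1.0000
    outer loop
      vertex 0.4 5.0 0.0
      vertex 0.8 10.7 0.0
      vertex 14.4 9.8 0.0
    endloop
  endfacet
  facet normal 0.0000 0.0000 -1.0000
    outer loop
      vertex 4.1 0.8 0.0
      vertex 0.4 5.0 0.0
      vertex 14.4 9.8 0.0
    endloop
  endfacet
  facet normal 0.0000 0.0000 -1.0000
    outer loop
      vertex 9.8 0.4 0.0
      vertex 4.1 0.8 0.0
      vertex 14.4 9.8 0.0
    endloop
  endfacet
  facet normal 0.0000 0.0000 -1.0000
    outer loop
      vertex 14.0 4.1 0.0
      vertex 9.8 0.4 0.0
      vertex 14.4 9.8 0.0
    endloop
  endfacet
  facet normal 0.0000 0.0000 1.0000
    outer loop
      vertex 14.4 9.8 22.2
      vertex 10.7 14.0 22.2
      vertex 5.0 14.4 22.2
    endloop
  endfacet
  facet normal 0.0000 0.0000 1.0000
    outer loop
      vertex 14.4 9.8 22.2
      vertex 5.0 14.4 22.2
      vertex 0.8 10.7 22.2
    endloop
  endfacet
  facet normal 0.0000 0.0000 1.0000
    outer loop
      vertex 14.4 9.8 22.2
      vertex 0.8 10.7 22.2
      vertex 0.4 5.0 22.2
    endloop
  endfacet
  facet normal 0.0000 0.0000 1.0000
    outer loop
      vertex 14.4 9.8 22.2
      vertex 0.4 5.0 22.2
      vertex 4.1 0.8 22.2
    endloop
  endfacet
  facet normal 0.0000 0.0000 1.0000
    outer loop
      vertex 14.4 9.8 22.2
      vertex 4.1 0.8 22.2
      vertex 9.8 0.4 22.2
    endloop
  endfacet
  facet normal 0.0000 0.0000 1.0000
    outer loop
      vertex 14.4 9.8 22.2
      vertex 9.8 0.4 22.2
      vertex 14.0 4.1 22.2
    endloop
  endfacet
  facet normal 0.7504 0.6610 0.0000
    outer loop
      vertex 14.4 9.8 0.0
      vertex 10.7 14.0 0.0
      vertex 10.7 14.0 22.2
    endloop
  endfacet
  facet normal 0.7504 0.6610 0.0000
    outer loop
      vertex 14.4 9.8 0.0
      vertex 10.7 14.0 22.2
      vertex 14.4 9.8 22.2
    endloop
  endfacet
  facet normal 0.0700 0.9975 0.0000
    outer loop
      vertex 10.7 14.0 0.0
      vertex 5.0 14.4 0.0
      vertex 5.0 14.4 22.2
    endloop
  endfacet
  facet normal 0.0700 0.9975 0.0000
    outer loop
      vertex 10.7 14.0 0.0
      vertex 5.0 14.4 22.2
      vertex 10.7 14.0 22.2
    endloop
  endfacet
  facet normal -0.6610 0.7504 0.0000
    outer loop
      vertex 5.0 14.4 0.0
      vertex 0.8 10.7 0.0
      vertex 0.8 10.7 22.2
    endloop
  endfacet
  facet normal -0.6610 0.7504 0.0000
    outer loop
      vertex 5.0 14.4 0.0
      vertex 0.8 10.7 22.2
      vertex 5.0 14.4 22.2
    endloop
  endfacet
  facet normal -0.9975 0.0700 0.0000
    outer loop
      vertex 0.8 10.7 0.0
      vertex 0.4 5.0 0.0
      vertex 0.4 5.0 22.2
    endloop
  endfacet
  facet normal -0.9975 0.0700 0.0000
    outer loop
      vertex 0.8 10.7 0.0
      vertex 0.4 5.0 22.2
      vertex 0.8 10.7 22.2
    endloop
  endfacet
  facet normal -0.7504 -0.6610 0.0000
    outer loop
      vertex 0.4 5.0 0.0
      vertex 4.1 0.8 0.0
      vertex 4.1 0.8 22.2
    endloop
  endfacet
  facet normal -0.7504 -0.6610 0.0000
    outer loop
      vertex 0.4 5.0 0.0
      vertex 4.1 0.8 22.2
      vertex 0.4 5.0 22.2
    endloop
  endfacet
  facet normal -0.0700 -0.9975 0.0000
    outer loop
      vertex 4.1 0.8 0.0
      vertex 9.8 0.4 0.0
      vertex 9.8 0.4 22.2
    endloop
  endfacet
  facet normal -0.0700 -0.9975 0.0000
    outer loop
      vertex 4.1 0.8 0.0
      vertex 9.8 0.4 22.2
      vertex 4.1 0.8 22.2
    endloop
  endfacet
  facet normal 0.6610 -0.7504 0.0000
    outer loop
      vertex 9.8 0.4 0.0
      vertex 14.0 4.1 0.0
      vertex 14.0 4.1 22.2
    endloop
  endfacet
  facet normal 0.6610 -0.7504 0.0000
    outer loop
      vertex 9.8 0.4 0.0
      vertex 14.0 4.1 22.2
      vertex 9.8 0.4 22.2
    endloop
  endfacet
  facet normal 0.9975 -0.0700 0.0000
    outer loop
      vertex 14.0 4.1 0.0
      vertex 14.4 9.8 0.0
      vertex 14.4 9.8 22.2
    endloop
  endfacet
  facet normal 0.9975 -0.0700 0.0000
    outer loop
      vertex 14.0 4.1 0.0
      vertex 14.4 9.8 22.2
      vertex 14.0 4.1 22.2
    endloop
  endfacet
endsolid part

The G0 Z moves step by Δz≈4.4 mm. Every layer's G1 loop is the same polygon, so the solid is a straight extrusion of it from z=0 to z≈22.2. Closing with flat bottom and top caps and triangulating gives 28 facets — a regular 8-sided prism (a cylinder approximated with 8 flat sides), circumscribed radius ≈ 7.4 mm, height ≈ 22.2 mm.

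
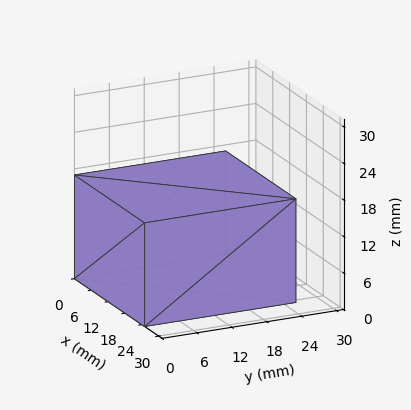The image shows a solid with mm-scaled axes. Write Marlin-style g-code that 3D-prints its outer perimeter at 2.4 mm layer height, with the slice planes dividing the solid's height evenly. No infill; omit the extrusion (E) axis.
Reading the render: the shape is a rectangular box, roughly 25 × 26 mm footprint and 17 mm tall (dimensions read to the nearest mm from the axis ticks). For the g-code, the solid's height is divided into equal slices at the stated Δz and each level perimeter traced with G1 moves after a G0 lift.

; perimeter-only toolpath
G21 ; units = mm
G90 ; absolute positioning
G28 ; home
; layer 1
G0 Z2.4
G0 X0.0 Y0.0
G1 X25.0 Y0.0
G1 X25.0 Y26.0
G1 X0.0 Y26.0
G1 X0.0 Y0.0
; layer 2
G0 Z4.9
G0 X0.0 Y0.0
G1 X25.0 Y0.0
G1 X25.0 Y26.0
G1 X0.0 Y26.0
G1 X0.0 Y0.0
; layer 3
G0 Z7.3
G0 X0.0 Y0.0
G1 X25.0 Y0.0
G1 X25.0 Y26.0
G1 X0.0 Y26.0
G1 X0.0 Y0.0
; layer 4
G0 Z9.7
G0 X0.0 Y0.0
G1 X25.0 Y0.0
G1 X25.0 Y26.0
G1 X0.0 Y26.0
G1 X0.0 Y0.0
; layer 5
G0 Z12.1
G0 X0.0 Y0.0
G1 X25.0 Y0.0
G1 X25.0 Y26.0
G1 X0.0 Y26.0
G1 X0.0 Y0.0
; layer 6
G0 Z14.6
G0 X0.0 Y0.0
G1 X25.0 Y0.0
G1 X25.0 Y26.0
G1 X0.0 Y26.0
G1 X0.0 Y0.0
; layer 7
G0 Z17.0
G0 X0.0 Y0.0
G1 X25.0 Y0.0
G1 X25.0 Y26.0
G1 X0.0 Y26.0
G1 X0.0 Y0.0
M2 ; end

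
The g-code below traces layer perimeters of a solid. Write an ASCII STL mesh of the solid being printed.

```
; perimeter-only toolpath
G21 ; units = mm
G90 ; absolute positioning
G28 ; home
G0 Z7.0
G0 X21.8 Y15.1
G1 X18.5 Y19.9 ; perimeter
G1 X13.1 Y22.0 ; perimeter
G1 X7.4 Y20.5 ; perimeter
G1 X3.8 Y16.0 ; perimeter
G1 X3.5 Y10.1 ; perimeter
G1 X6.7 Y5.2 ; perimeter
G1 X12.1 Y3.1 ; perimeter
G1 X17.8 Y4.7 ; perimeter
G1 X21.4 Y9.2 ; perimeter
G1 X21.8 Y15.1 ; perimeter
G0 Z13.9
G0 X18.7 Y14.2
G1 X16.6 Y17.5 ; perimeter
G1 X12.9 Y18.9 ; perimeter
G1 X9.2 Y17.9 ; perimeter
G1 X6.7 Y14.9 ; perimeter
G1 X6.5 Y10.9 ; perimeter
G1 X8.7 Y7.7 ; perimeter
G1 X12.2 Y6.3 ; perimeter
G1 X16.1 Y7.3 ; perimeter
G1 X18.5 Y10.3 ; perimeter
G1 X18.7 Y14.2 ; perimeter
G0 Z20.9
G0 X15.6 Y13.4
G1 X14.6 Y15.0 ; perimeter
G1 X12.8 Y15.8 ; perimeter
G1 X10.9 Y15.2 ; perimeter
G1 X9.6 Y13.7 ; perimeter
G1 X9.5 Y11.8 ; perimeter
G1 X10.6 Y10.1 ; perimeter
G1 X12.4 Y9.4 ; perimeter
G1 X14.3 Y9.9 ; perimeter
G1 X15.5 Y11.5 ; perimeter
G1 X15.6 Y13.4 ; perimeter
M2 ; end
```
solid part
  facet normal 0.0000 0.0000 -1.0000
    outer loop
      vertex 13.3 25.2 0.0
      vertex 20.5 22.4 0.0
      vertex 24.8 15.9 0.0
    endloop
  endfacet
  facet normal 0.0000 0.0000 -1.0000
    outer loop
      vertex 5.7 23.2 0.0
      vertex 13.3 25.2 0.0
      vertex 24.8 15.9 0.0
    endloop
  endfacet
  facet normal 0.0000 0.0000 -1.0000
    outer loop
      vertex 0.8 17.1 0.0
      vertex 5.7 23.2 0.0
      vertex 24.8 15.9 0.0
    endloop
  endfacet
  facet normal 0.0000 0.0000 -1.0000
    outer loop
      vertex 0.4 9.3 0.0
      vertex 0.8 17.1 0.0
      vertex 24.8 15.9 0.0
    endloop
  endfacet
  facet normal 0.0000 0.0000 -1.0000
    outer loop
      vertex 4.7 2.8 0.0
      vertex 0.4 9.3 0.0
      vertex 24.8 15.9 0.0
    endloop
  endfacet
  facet normal 0.0000 0.0000 -1.0000
    outer loop
      vertex 11.9 0.0 0.0
      vertex 4.7 2.8 0.0
      vertex 24.8 15.9 0.0
    endloop
  endfacet
  facet normal 0.0000 0.0000 -1.0000
    outer loop
      vertex 19.5 2.0 0.0
      vertex 11.9 0.0 0.0
      vertex 24.8 15.9 0.0
    endloop
  endfacet
  facet normal 0.0000 0.0000 -1.0000
    outer loop
      vertex 24.4 8.1 0.0
      vertex 19.5 2.0 0.0
      vertex 24.8 15.9 0.0
    endloop
  endfacet
  facet normal 0.7658 0.5066 0.3962
    outer loop
      vertex 24.8 15.9 0.0
      vertex 20.5 22.4 0.0
      vertex 12.6 12.6 27.8
    endloop
  endfacet
  facet normal 0.3328 0.8557 0.3962
    outer loop
      vertex 20.5 22.4 0.0
      vertex 13.3 25.2 0.0
      vertex 12.6 12.6 27.8
    endloop
  endfacet
  facet normal -0.2336 0.8878 0.3965
    outer loop
      vertex 13.3 25.2 0.0
      vertex 5.7 23.2 0.0
      vertex 12.6 12.6 27.8
    endloop
  endfacet
  facet normal -0.7156 0.5748 0.3968
    outer loop
      vertex 5.7 23.2 0.0
      vertex 0.8 17.1 0.0
      vertex 12.6 12.6 27.8
    endloop
  endfacet
  facet normal -0.9167 0.0470 0.3967
    outer loop
      vertex 0.8 17.1 0.0
      vertex 0.4 9.3 0.0
      vertex 12.6 12.6 27.8
    endloop
  endfacet
  facet normal -0.7658 -0.5066 0.3962
    outer loop
      vertex 0.4 9.3 0.0
      vertex 4.7 2.8 0.0
      vertex 12.6 12.6 27.8
    endloop
  endfacet
  facet normal -0.3328 -0.8557 0.3962
    outer loop
      vertex 4.7 2.8 0.0
      vertex 11.9 0.0 0.0
      vertex 12.6 12.6 27.8
    endloop
  endfacet
  facet normal 0.2336 -0.8878 0.3965
    outer loop
      vertex 11.9 0.0 0.0
      vertex 19.5 2.0 0.0
      vertex 12.6 12.6 27.8
    endloop
  endfacet
  facet normal 0.7156 -0.5748 0.3968
    outer loop
      vertex 19.5 2.0 0.0
      vertex 24.4 8.1 0.0
      vertex 12.6 12.6 27.8
    endloop
  endfacet
  facet normal 0.9167 -0.0470 0.3967
    outer loop
      vertex 24.4 8.1 0.0
      vertex 24.8 15.9 0.0
      vertex 12.6 12.6 27.8
    endloop
  endfacet
endsolid part

The G0 Z moves step by Δz≈7.0 mm. The G1 loops shrink linearly with z, so the solid tapers from its base footprint up to z≈27.8. Closing with a flat bottom cap and the tapered top and triangulating gives 18 facets — a regular 10-sided pyramid, base circumscribed radius ≈ 12.6 mm, apex at z ≈ 27.8 mm.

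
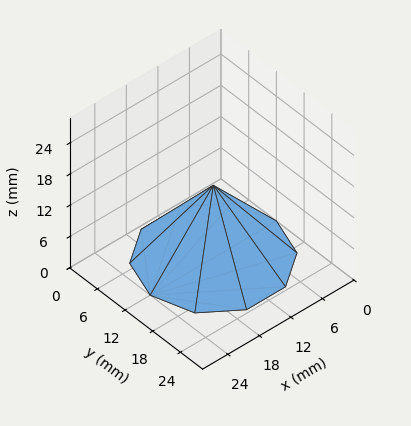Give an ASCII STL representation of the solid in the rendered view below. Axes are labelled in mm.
Reading the render: the shape is a regular 10-sided pyramid, base circumscribed radius ≈ 12 mm, apex at z ≈ 14 mm (dimensions read to the nearest mm from the axis ticks). For the STL, each face is triangulated and given an outward normal.

solid part
  facet normal 0.0000 0.0000 -1.0000
    outer loop
      vertex 15.708 23.413 0.000
      vertex 21.708 19.053 0.000
      vertex 24.000 12.000 0.000
    endloop
  endfacet
  facet normal 0.0000 0.0000 -1.0000
    outer loop
      vertex 8.292 23.413 0.000
      vertex 15.708 23.413 0.000
      vertex 24.000 12.000 0.000
    endloop
  endfacet
  facet normal 0.0000 0.0000 -1.0000
    outer loop
      vertex 2.292 19.053 0.000
      vertex 8.292 23.413 0.000
      vertex 24.000 12.000 0.000
    endloop
  endfacet
  facet normal 0.0000 0.0000 -1.0000
    outer loop
      vertex 0.000 12.000 0.000
      vertex 2.292 19.053 0.000
      vertex 24.000 12.000 0.000
    endloop
  endfacet
  facet normal 0.0000 0.0000 -1.0000
    outer loop
      vertex 2.292 4.947 0.000
      vertex 0.000 12.000 0.000
      vertex 24.000 12.000 0.000
    endloop
  endfacet
  facet normal 0.0000 0.0000 -1.0000
    outer loop
      vertex 8.292 0.587 0.000
      vertex 2.292 4.947 0.000
      vertex 24.000 12.000 0.000
    endloop
  endfacet
  facet normal 0.0000 0.0000 -1.0000
    outer loop
      vertex 15.708 0.587 0.000
      vertex 8.292 0.587 0.000
      vertex 24.000 12.000 0.000
    endloop
  endfacet
  facet normal 0.0000 0.0000 -1.0000
    outer loop
      vertex 21.708 4.947 0.000
      vertex 15.708 0.587 0.000
      vertex 24.000 12.000 0.000
    endloop
  endfacet
  facet normal 0.7372 0.2396 0.6318
    outer loop
      vertex 24.000 12.000 0.000
      vertex 21.708 19.053 0.000
      vertex 12.000 12.000 14.000
    endloop
  endfacet
  facet normal 0.4556 0.6270 0.6318
    outer loop
      vertex 21.708 19.053 0.000
      vertex 15.708 23.413 0.000
      vertex 12.000 12.000 14.000
    endloop
  endfacet
  facet normal 0.0000 0.7751 0.6319
    outer loop
      vertex 15.708 23.413 0.000
      vertex 8.292 23.413 0.000
      vertex 12.000 12.000 14.000
    endloop
  endfacet
  facet normal -0.4556 0.6270 0.6318
    outer loop
      vertex 8.292 23.413 0.000
      vertex 2.292 19.053 0.000
      vertex 12.000 12.000 14.000
    endloop
  endfacet
  facet normal -0.7372 0.2396 0.6318
    outer loop
      vertex 2.292 19.053 0.000
      vertex 0.000 12.000 0.000
      vertex 12.000 12.000 14.000
    endloop
  endfacet
  facet normal -0.7372 -0.2396 0.6318
    outer loop
      vertex 0.000 12.000 0.000
      vertex 2.292 4.947 0.000
      vertex 12.000 12.000 14.000
    endloop
  endfacet
  facet normal -0.4556 -0.6270 0.6318
    outer loop
      vertex 2.292 4.947 0.000
      vertex 8.292 0.587 0.000
      vertex 12.000 12.000 14.000
    endloop
  endfacet
  facet normal 0.0000 -0.7751 0.6319
    outer loop
      vertex 8.292 0.587 0.000
      vertex 15.708 0.587 0.000
      vertex 12.000 12.000 14.000
    endloop
  endfacet
  facet normal 0.4556 -0.6270 0.6318
    outer loop
      vertex 15.708 0.587 0.000
      vertex 21.708 4.947 0.000
      vertex 12.000 12.000 14.000
    endloop
  endfacet
  facet normal 0.7372 -0.2396 0.6318
    outer loop
      vertex 21.708 4.947 0.000
      vertex 24.000 12.000 0.000
      vertex 12.000 12.000 14.000
    endloop
  endfacet
endsolid part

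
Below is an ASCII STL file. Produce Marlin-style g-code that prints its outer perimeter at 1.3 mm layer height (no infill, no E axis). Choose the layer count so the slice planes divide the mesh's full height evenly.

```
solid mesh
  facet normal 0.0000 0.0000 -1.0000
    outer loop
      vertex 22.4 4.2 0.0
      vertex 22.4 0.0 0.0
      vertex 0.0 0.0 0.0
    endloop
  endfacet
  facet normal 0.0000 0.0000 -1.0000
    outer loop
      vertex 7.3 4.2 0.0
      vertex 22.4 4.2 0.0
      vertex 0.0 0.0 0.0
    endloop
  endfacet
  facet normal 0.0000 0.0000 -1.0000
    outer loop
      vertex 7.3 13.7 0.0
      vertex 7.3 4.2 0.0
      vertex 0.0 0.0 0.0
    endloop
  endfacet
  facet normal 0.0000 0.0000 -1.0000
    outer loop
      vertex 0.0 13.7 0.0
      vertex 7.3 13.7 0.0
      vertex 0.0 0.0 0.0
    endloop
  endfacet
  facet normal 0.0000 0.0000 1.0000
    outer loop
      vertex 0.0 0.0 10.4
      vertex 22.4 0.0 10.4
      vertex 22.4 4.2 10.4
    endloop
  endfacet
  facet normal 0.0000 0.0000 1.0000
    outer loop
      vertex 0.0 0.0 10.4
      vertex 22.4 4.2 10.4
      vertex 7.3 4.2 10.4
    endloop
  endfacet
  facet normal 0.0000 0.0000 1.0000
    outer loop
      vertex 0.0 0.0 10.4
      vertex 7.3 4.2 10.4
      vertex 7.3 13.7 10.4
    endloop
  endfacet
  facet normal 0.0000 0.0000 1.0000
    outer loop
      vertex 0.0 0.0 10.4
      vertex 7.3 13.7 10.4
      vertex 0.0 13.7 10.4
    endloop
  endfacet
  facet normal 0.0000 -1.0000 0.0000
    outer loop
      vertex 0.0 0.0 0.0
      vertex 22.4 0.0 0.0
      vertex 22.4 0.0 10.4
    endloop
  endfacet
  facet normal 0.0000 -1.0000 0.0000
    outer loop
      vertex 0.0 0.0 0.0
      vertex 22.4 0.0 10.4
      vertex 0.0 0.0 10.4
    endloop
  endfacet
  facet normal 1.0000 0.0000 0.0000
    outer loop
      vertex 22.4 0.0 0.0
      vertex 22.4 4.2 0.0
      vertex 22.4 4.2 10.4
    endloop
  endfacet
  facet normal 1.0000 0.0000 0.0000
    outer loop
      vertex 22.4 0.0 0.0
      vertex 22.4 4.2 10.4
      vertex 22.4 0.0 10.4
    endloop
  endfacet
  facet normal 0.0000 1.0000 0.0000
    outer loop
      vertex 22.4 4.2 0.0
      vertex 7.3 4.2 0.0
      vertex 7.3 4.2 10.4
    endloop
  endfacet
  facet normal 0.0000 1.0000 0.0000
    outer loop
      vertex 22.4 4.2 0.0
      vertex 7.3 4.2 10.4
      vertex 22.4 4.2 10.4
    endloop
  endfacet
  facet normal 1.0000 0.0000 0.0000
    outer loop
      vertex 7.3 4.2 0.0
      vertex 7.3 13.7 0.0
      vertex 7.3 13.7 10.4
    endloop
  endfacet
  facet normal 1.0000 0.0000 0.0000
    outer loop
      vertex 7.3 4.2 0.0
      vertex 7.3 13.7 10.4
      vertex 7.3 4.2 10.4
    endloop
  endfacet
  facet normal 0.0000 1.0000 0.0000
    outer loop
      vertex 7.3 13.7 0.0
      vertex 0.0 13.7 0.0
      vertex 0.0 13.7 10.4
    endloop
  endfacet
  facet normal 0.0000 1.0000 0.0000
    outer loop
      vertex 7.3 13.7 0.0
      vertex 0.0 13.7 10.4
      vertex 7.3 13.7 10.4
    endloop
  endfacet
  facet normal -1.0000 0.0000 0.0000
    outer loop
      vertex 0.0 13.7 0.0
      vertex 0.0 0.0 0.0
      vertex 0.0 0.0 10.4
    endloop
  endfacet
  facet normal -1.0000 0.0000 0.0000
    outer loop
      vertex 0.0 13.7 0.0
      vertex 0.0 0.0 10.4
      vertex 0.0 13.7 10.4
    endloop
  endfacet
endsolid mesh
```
; perimeter-only toolpath
G21 ; units = mm
G90 ; absolute positioning
G28 ; home
; layer 1
G0 Z1.3
G0 X0.0 Y0.0
G1 X22.4 Y0.0
G1 X22.4 Y4.2
G1 X7.3 Y4.2
G1 X7.3 Y13.7
G1 X0.0 Y13.7
G1 X0.0 Y0.0
; layer 2
G0 Z2.6
G0 X0.0 Y0.0
G1 X22.4 Y0.0
G1 X22.4 Y4.2
G1 X7.3 Y4.2
G1 X7.3 Y13.7
G1 X0.0 Y13.7
G1 X0.0 Y0.0
; layer 3
G0 Z3.9
G0 X0.0 Y0.0
G1 X22.4 Y0.0
G1 X22.4 Y4.2
G1 X7.3 Y4.2
G1 X7.3 Y13.7
G1 X0.0 Y13.7
G1 X0.0 Y0.0
; layer 4
G0 Z5.2
G0 X0.0 Y0.0
G1 X22.4 Y0.0
G1 X22.4 Y4.2
G1 X7.3 Y4.2
G1 X7.3 Y13.7
G1 X0.0 Y13.7
G1 X0.0 Y0.0
; layer 5
G0 Z6.5
G0 X0.0 Y0.0
G1 X22.4 Y0.0
G1 X22.4 Y4.2
G1 X7.3 Y4.2
G1 X7.3 Y13.7
G1 X0.0 Y13.7
G1 X0.0 Y0.0
; layer 6
G0 Z7.8
G0 X0.0 Y0.0
G1 X22.4 Y0.0
G1 X22.4 Y4.2
G1 X7.3 Y4.2
G1 X7.3 Y13.7
G1 X0.0 Y13.7
G1 X0.0 Y0.0
; layer 7
G0 Z9.1
G0 X0.0 Y0.0
G1 X22.4 Y0.0
G1 X22.4 Y4.2
G1 X7.3 Y4.2
G1 X7.3 Y13.7
G1 X0.0 Y13.7
G1 X0.0 Y0.0
; layer 8
G0 Z10.4
G0 X0.0 Y0.0
G1 X22.4 Y0.0
G1 X22.4 Y4.2
G1 X7.3 Y4.2
G1 X7.3 Y13.7
G1 X0.0 Y13.7
G1 X0.0 Y0.0
M2 ; end

The solid is an L-shaped prism: outer 22.4 × 13.7 mm, arm thicknesses ≈ 4.2 mm (horizontal) and 7.3 mm (vertical), extruded 10.4 mm in z. Slicing at Δz = 1.3 mm — 8 equal slices spanning the solid's height, so layer i sits at z = i·h/8 — gives 8 non-empty perimeters. Each is a 6-segment closed polygon; G0 lifts to the layer z and rapids to the start vertex, then G1 traces the edges.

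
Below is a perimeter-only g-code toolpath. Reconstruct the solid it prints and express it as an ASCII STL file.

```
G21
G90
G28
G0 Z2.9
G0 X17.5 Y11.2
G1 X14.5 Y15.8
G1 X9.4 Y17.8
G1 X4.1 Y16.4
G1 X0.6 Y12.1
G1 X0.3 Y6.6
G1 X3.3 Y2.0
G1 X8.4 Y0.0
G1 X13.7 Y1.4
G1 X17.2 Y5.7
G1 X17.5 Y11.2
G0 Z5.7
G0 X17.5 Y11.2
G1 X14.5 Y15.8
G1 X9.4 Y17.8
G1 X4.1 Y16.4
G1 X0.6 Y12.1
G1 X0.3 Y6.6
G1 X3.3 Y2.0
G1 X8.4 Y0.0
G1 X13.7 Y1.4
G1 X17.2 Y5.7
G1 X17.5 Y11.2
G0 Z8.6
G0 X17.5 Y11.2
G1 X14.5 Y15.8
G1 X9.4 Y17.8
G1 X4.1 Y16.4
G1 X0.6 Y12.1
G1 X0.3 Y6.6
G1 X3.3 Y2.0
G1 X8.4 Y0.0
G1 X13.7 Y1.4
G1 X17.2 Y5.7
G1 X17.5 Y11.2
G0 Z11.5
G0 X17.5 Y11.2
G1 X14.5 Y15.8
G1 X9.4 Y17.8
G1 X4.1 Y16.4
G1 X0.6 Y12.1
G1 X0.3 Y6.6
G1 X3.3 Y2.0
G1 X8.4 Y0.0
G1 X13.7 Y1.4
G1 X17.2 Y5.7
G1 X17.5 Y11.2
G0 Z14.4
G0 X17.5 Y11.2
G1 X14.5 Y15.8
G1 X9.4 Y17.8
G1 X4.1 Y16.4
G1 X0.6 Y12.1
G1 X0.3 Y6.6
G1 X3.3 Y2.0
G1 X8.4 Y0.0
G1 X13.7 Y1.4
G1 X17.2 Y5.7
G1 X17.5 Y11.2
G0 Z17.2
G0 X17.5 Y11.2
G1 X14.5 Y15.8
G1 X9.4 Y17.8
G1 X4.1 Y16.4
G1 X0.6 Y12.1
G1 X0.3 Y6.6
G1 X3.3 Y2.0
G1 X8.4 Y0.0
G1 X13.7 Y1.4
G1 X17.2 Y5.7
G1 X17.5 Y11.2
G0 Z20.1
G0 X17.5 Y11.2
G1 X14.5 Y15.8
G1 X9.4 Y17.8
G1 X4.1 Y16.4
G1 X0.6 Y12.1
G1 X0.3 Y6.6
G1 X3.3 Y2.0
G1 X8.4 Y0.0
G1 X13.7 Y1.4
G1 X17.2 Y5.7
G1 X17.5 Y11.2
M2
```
solid part
  facet normal 0.0000 0.0000 -1.0000
    outer loop
      vertex 9.4 17.8 0.0
      vertex 14.5 15.8 0.0
      vertex 17.5 11.2 0.0
    endloop
  endfacet
  facet normal 0.0000 0.0000 -1.0000
    outer loop
      vertex 4.1 16.4 0.0
      vertex 9.4 17.8 0.0
      vertex 17.5 11.2 0.0
    endloop
  endfacet
  facet normal 0.0000 0.0000 -1.0000
    outer loop
      vertex 0.6 12.1 0.0
      vertex 4.1 16.4 0.0
      vertex 17.5 11.2 0.0
    endloop
  endfacet
  facet normal 0.0000 0.0000 -1.0000
    outer loop
      vertex 0.3 6.6 0.0
      vertex 0.6 12.1 0.0
      vertex 17.5 11.2 0.0
    endloop
  endfacet
  facet normal 0.0000 0.0000 -1.0000
    outer loop
      vertex 3.3 2.0 0.0
      vertex 0.3 6.6 0.0
      vertex 17.5 11.2 0.0
    endloop
  endfacet
  facet normal 0.0000 0.0000 -1.0000
    outer loop
      vertex 8.4 0.0 0.0
      vertex 3.3 2.0 0.0
      vertex 17.5 11.2 0.0
    endloop
  endfacet
  facet normal 0.0000 0.0000 -1.0000
    outer loop
      vertex 13.7 1.4 0.0
      vertex 8.4 0.0 0.0
      vertex 17.5 11.2 0.0
    endloop
  endfacet
  facet normal 0.0000 0.0000 -1.0000
    outer loop
      vertex 17.2 5.7 0.0
      vertex 13.7 1.4 0.0
      vertex 17.5 11.2 0.0
    endloop
  endfacet
  facet normal 0.0000 0.0000 1.0000
    outer loop
      vertex 17.5 11.2 20.1
      vertex 14.5 15.8 20.1
      vertex 9.4 17.8 20.1
    endloop
  endfacet
  facet normal 0.0000 0.0000 1.0000
    outer loop
      vertex 17.5 11.2 20.1
      vertex 9.4 17.8 20.1
      vertex 4.1 16.4 20.1
    endloop
  endfacet
  facet normal 0.0000 0.0000 1.0000
    outer loop
      vertex 17.5 11.2 20.1
      vertex 4.1 16.4 20.1
      vertex 0.6 12.1 20.1
    endloop
  endfacet
  facet normal 0.0000 0.0000 1.0000
    outer loop
      vertex 17.5 11.2 20.1
      vertex 0.6 12.1 20.1
      vertex 0.3 6.6 20.1
    endloop
  endfacet
  facet normal 0.0000 0.0000 1.0000
    outer loop
      vertex 17.5 11.2 20.1
      vertex 0.3 6.6 20.1
      vertex 3.3 2.0 20.1
    endloop
  endfacet
  facet normal 0.0000 0.0000 1.0000
    outer loop
      vertex 17.5 11.2 20.1
      vertex 3.3 2.0 20.1
      vertex 8.4 0.0 20.1
    endloop
  endfacet
  facet normal 0.0000 0.0000 1.0000
    outer loop
      vertex 17.5 11.2 20.1
      vertex 8.4 0.0 20.1
      vertex 13.7 1.4 20.1
    endloop
  endfacet
  facet normal 0.0000 0.0000 1.0000
    outer loop
      vertex 17.5 11.2 20.1
      vertex 13.7 1.4 20.1
      vertex 17.2 5.7 20.1
    endloop
  endfacet
  facet normal 0.8376 0.5463 0.0000
    outer loop
      vertex 17.5 11.2 0.0
      vertex 14.5 15.8 0.0
      vertex 14.5 15.8 20.1
    endloop
  endfacet
  facet normal 0.8376 0.5463 0.0000
    outer loop
      vertex 17.5 11.2 0.0
      vertex 14.5 15.8 20.1
      vertex 17.5 11.2 20.1
    endloop
  endfacet
  facet normal 0.3651 0.9310 0.0000
    outer loop
      vertex 14.5 15.8 0.0
      vertex 9.4 17.8 0.0
      vertex 9.4 17.8 20.1
    endloop
  endfacet
  facet normal 0.3651 0.9310 0.0000
    outer loop
      vertex 14.5 15.8 0.0
      vertex 9.4 17.8 20.1
      vertex 14.5 15.8 20.1
    endloop
  endfacet
  facet normal -0.2554 0.9668 0.0000
    outer loop
      vertex 9.4 17.8 0.0
      vertex 4.1 16.4 0.0
      vertex 4.1 16.4 20.1
    endloop
  endfacet
  facet normal -0.2554 0.9668 0.0000
    outer loop
      vertex 9.4 17.8 0.0
      vertex 4.1 16.4 20.1
      vertex 9.4 17.8 20.1
    endloop
  endfacet
  facet normal -0.7756 0.6313 0.0000
    outer loop
      vertex 4.1 16.4 0.0
      vertex 0.6 12.1 0.0
      vertex 0.6 12.1 20.1
    endloop
  endfacet
  facet normal -0.7756 0.6313 0.0000
    outer loop
      vertex 4.1 16.4 0.0
      vertex 0.6 12.1 20.1
      vertex 4.1 16.4 20.1
    endloop
  endfacet
  facet normal -0.9985 0.0545 0.0000
    outer loop
      vertex 0.6 12.1 0.0
      vertex 0.3 6.6 0.0
      vertex 0.3 6.6 20.1
    endloop
  endfacet
  facet normal -0.9985 0.0545 0.0000
    outer loop
      vertex 0.6 12.1 0.0
      vertex 0.3 6.6 20.1
      vertex 0.6 12.1 20.1
    endloop
  endfacet
  facet normal -0.8376 -0.5463 0.0000
    outer loop
      vertex 0.3 6.6 0.0
      vertex 3.3 2.0 0.0
      vertex 3.3 2.0 20.1
    endloop
  endfacet
  facet normal -0.8376 -0.5463 0.0000
    outer loop
      vertex 0.3 6.6 0.0
      vertex 3.3 2.0 20.1
      vertex 0.3 6.6 20.1
    endloop
  endfacet
  facet normal -0.3651 -0.9310 0.0000
    outer loop
      vertex 3.3 2.0 0.0
      vertex 8.4 0.0 0.0
      vertex 8.4 0.0 20.1
    endloop
  endfacet
  facet normal -0.3651 -0.9310 0.0000
    outer loop
      vertex 3.3 2.0 0.0
      vertex 8.4 0.0 20.1
      vertex 3.3 2.0 20.1
    endloop
  endfacet
  facet normal 0.2554 -0.9668 0.0000
    outer loop
      vertex 8.4 0.0 0.0
      vertex 13.7 1.4 0.0
      vertex 13.7 1.4 20.1
    endloop
  endfacet
  facet normal 0.2554 -0.9668 0.0000
    outer loop
      vertex 8.4 0.0 0.0
      vertex 13.7 1.4 20.1
      vertex 8.4 0.0 20.1
    endloop
  endfacet
  facet normal 0.7756 -0.6313 0.0000
    outer loop
      vertex 13.7 1.4 0.0
      vertex 17.2 5.7 0.0
      vertex 17.2 5.7 20.1
    endloop
  endfacet
  facet normal 0.7756 -0.6313 0.0000
    outer loop
      vertex 13.7 1.4 0.0
      vertex 17.2 5.7 20.1
      vertex 13.7 1.4 20.1
    endloop
  endfacet
  facet normal 0.9985 -0.0545 0.0000
    outer loop
      vertex 17.2 5.7 0.0
      vertex 17.5 11.2 0.0
      vertex 17.5 11.2 20.1
    endloop
  endfacet
  facet normal 0.9985 -0.0545 0.0000
    outer loop
      vertex 17.2 5.7 0.0
      vertex 17.5 11.2 20.1
      vertex 17.2 5.7 20.1
    endloop
  endfacet
endsolid part

The G0 Z moves step by Δz≈2.9 mm. Every layer's G1 loop is the same polygon, so the solid is a straight extrusion of it from z=0 to z≈20.1. Closing with flat bottom and top caps and triangulating gives 36 facets — a regular 10-sided prism (a cylinder approximated with 10 flat sides), circumscribed radius ≈ 8.9 mm, height ≈ 20.1 mm.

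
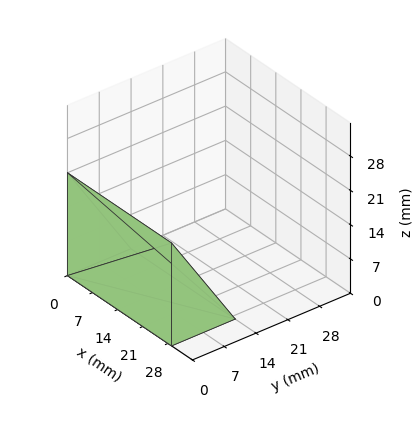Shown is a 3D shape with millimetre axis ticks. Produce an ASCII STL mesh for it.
Reading the render: the shape is a wedge (ramp): 29 × 14 mm base, rising to 21 mm along the y=0 edge and sloping linearly to z=0 at y=14 (dimensions read to the nearest mm from the axis ticks). For the STL, each face is triangulated and given an outward normal.

solid part
  facet normal 0.0000 0.0000 -1.0000
    outer loop
      vertex 29.0 14.0 0.0
      vertex 29.0 0.0 0.0
      vertex 0.0 0.0 0.0
    endloop
  endfacet
  facet normal 0.0000 0.0000 -1.0000
    outer loop
      vertex 0.0 14.0 0.0
      vertex 29.0 14.0 0.0
      vertex 0.0 0.0 0.0
    endloop
  endfacet
  facet normal 0.0000 -1.0000 0.0000
    outer loop
      vertex 0.0 0.0 0.0
      vertex 29.0 0.0 0.0
      vertex 29.0 0.0 21.0
    endloop
  endfacet
  facet normal 0.0000 -1.0000 0.0000
    outer loop
      vertex 0.0 0.0 0.0
      vertex 29.0 0.0 21.0
      vertex 0.0 0.0 21.0
    endloop
  endfacet
  facet normal 0.0000 0.8321 0.5547
    outer loop
      vertex 0.0 0.0 21.0
      vertex 29.0 0.0 21.0
      vertex 29.0 14.0 0.0
    endloop
  endfacet
  facet normal 0.0000 0.8321 0.5547
    outer loop
      vertex 0.0 0.0 21.0
      vertex 29.0 14.0 0.0
      vertex 0.0 14.0 0.0
    endloop
  endfacet
  facet normal -1.0000 0.0000 0.0000
    outer loop
      vertex 0.0 0.0 21.0
      vertex 0.0 14.0 0.0
      vertex 0.0 0.0 0.0
    endloop
  endfacet
  facet normal 1.0000 0.0000 0.0000
    outer loop
      vertex 29.0 0.0 0.0
      vertex 29.0 14.0 0.0
      vertex 29.0 0.0 21.0
    endloop
  endfacet
endsolid part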